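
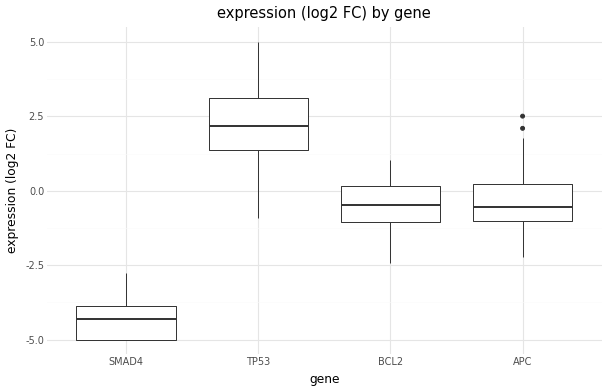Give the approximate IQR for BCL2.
Q3 ≈ 0, Q1 ≈ -1; IQR ≈ 1.

≈ 1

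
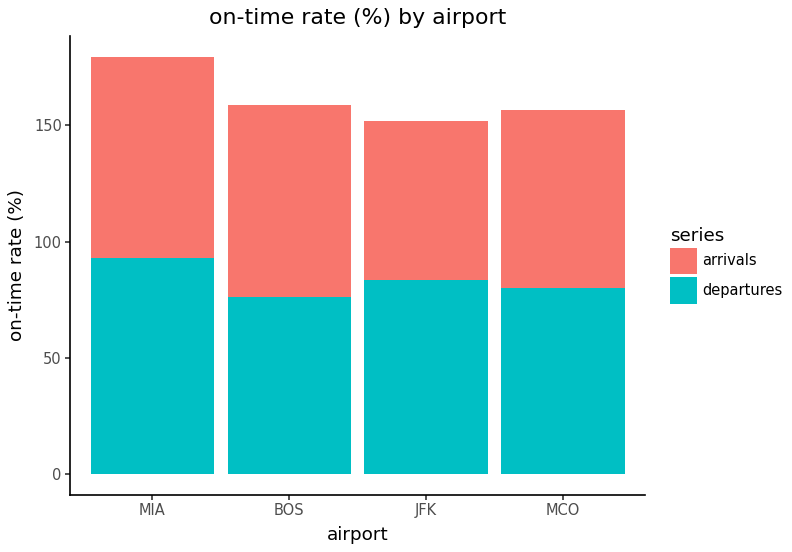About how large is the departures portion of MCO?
≈ 80

departures top ≈ 80, bottom ≈ 0; segment ≈ 80.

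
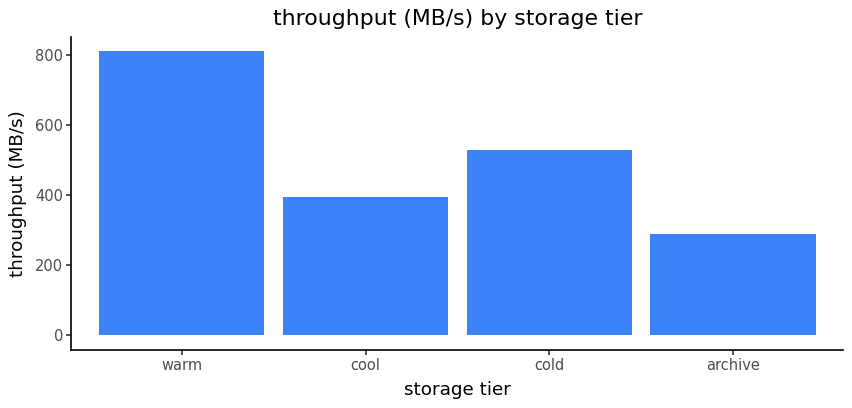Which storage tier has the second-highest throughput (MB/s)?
Top 3: warm ≈ 800, cold ≈ 500, cool ≈ 400.

cold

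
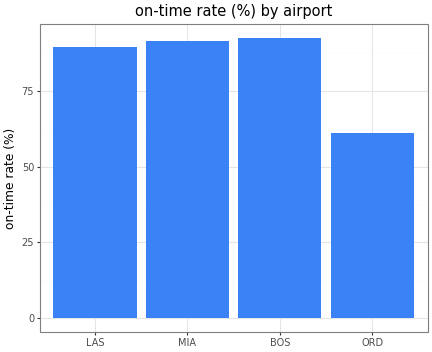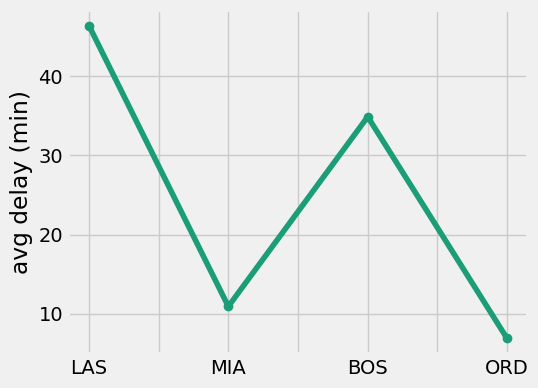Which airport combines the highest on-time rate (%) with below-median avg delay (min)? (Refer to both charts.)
MIA

Chart 2 median avg delay (min) ≈ 25; below-median airports: MIA, ORD. Among those, MIA has the highest on-time rate (%) (≈ 90).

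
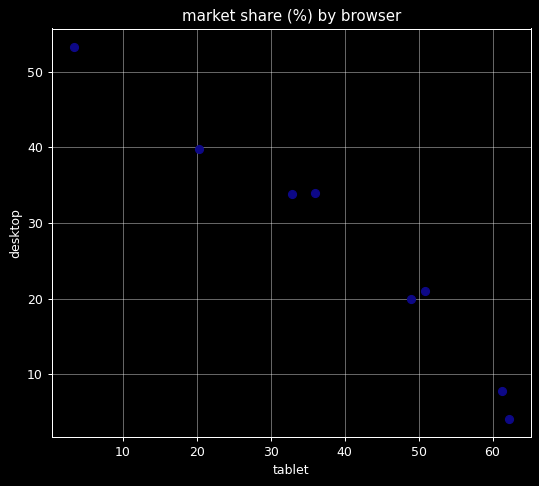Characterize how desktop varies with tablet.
Points are negatively correlated; strong (|r| ≈ 1.0).

negative, strong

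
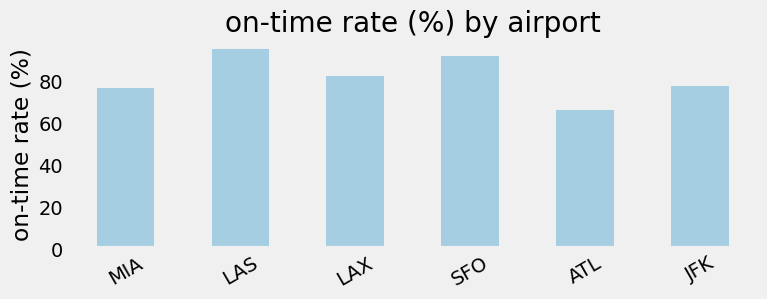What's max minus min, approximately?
≈ 20

Max LAS ≈ 90, min ATL ≈ 70; range ≈ 20.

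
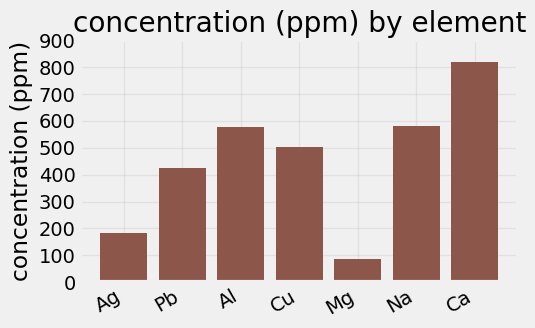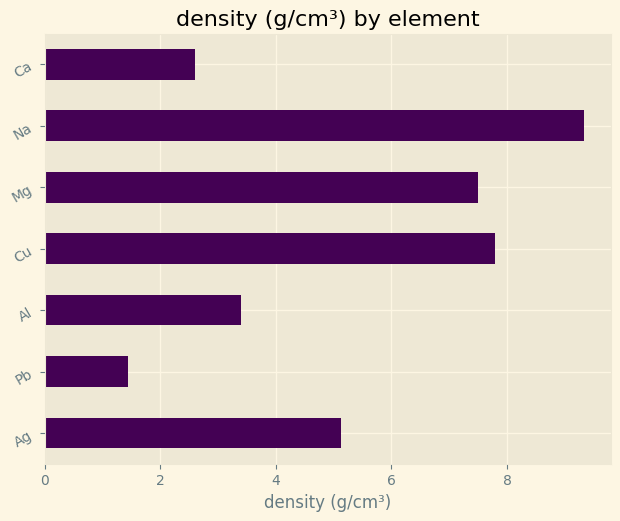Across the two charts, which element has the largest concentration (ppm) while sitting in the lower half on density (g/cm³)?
Chart 2 median density (g/cm³) ≈ 5; below-median elements: Pb, Al, Ca. Among those, Ca has the highest concentration (ppm) (≈ 800).

Ca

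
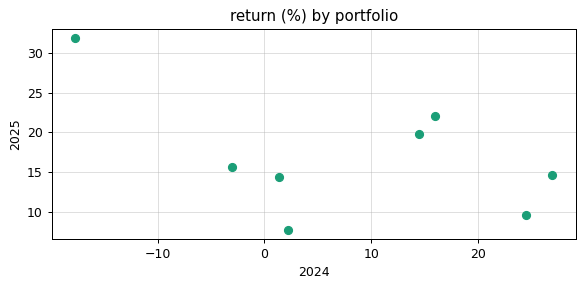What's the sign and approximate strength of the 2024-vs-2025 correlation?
negative, moderate

Points are negatively correlated; moderate (|r| ≈ 0.5).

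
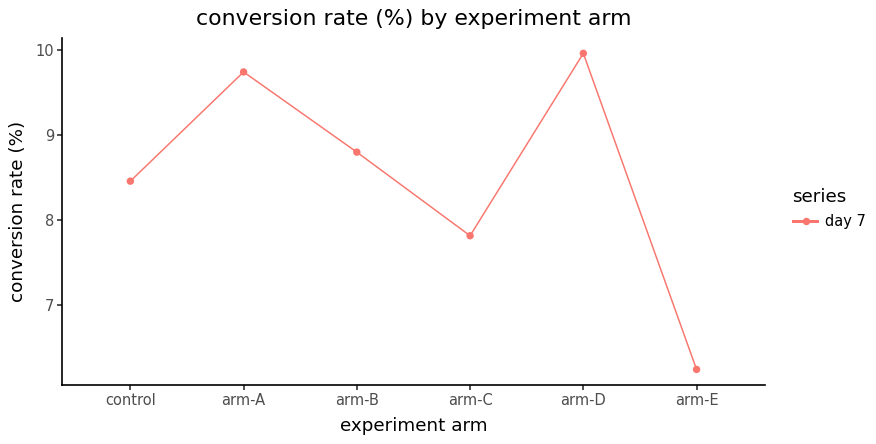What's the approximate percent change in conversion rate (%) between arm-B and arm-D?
≈ +11.1%

arm-B ≈ 9.0, arm-D ≈ 10.0; (10.0 − 9.0) / 9.0 ≈ +11.1%.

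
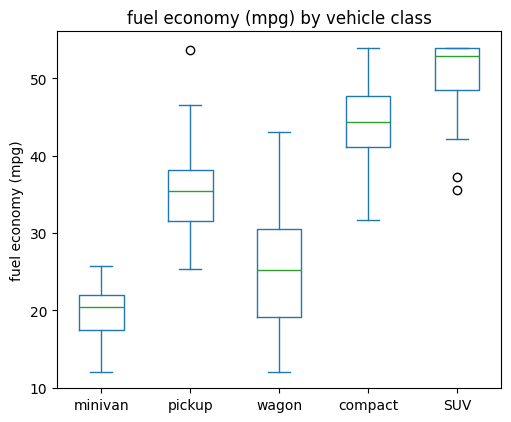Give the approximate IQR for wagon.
Q3 ≈ 30, Q1 ≈ 20; IQR ≈ 10.

≈ 10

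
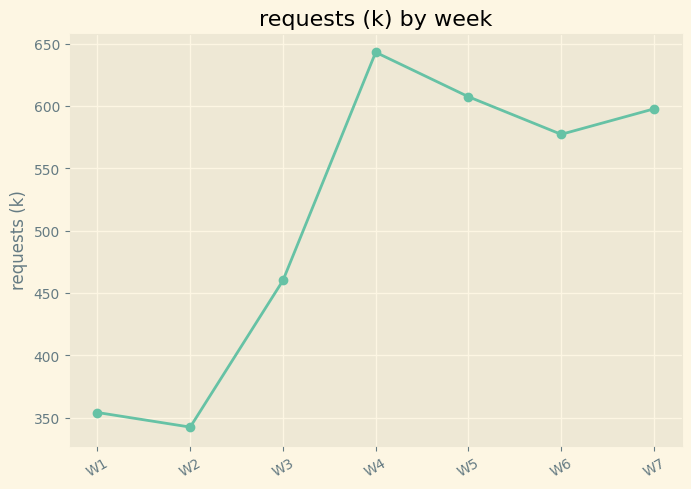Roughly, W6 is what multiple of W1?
≈ 1.71×

W6 ≈ 600, W1 ≈ 350; 600/350 ≈ 1.71.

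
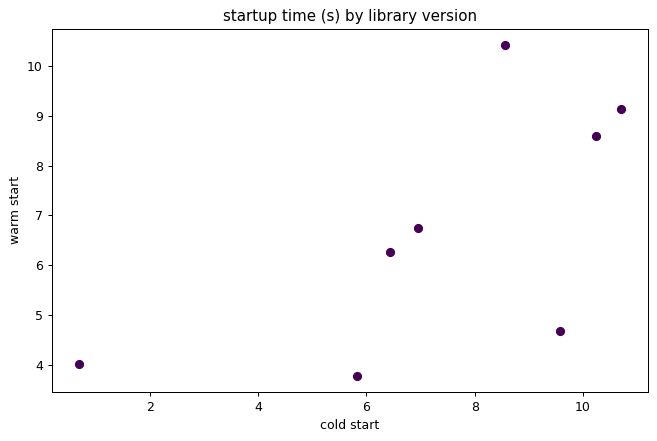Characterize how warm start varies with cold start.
Points are positively correlated; moderate (|r| ≈ 0.6).

positive, moderate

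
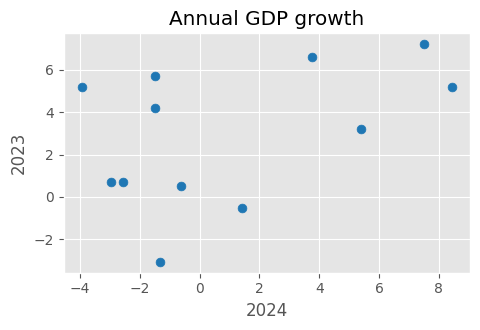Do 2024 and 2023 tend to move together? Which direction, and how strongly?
Points are positively correlated; moderate (|r| ≈ 0.5).

positive, moderate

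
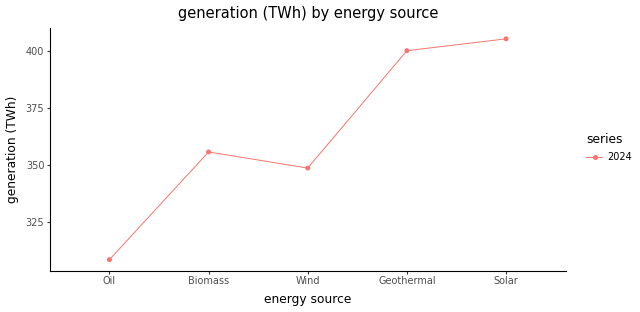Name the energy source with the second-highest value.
Geothermal

Top 3: Solar ≈ 410, Geothermal ≈ 400, Biomass ≈ 360.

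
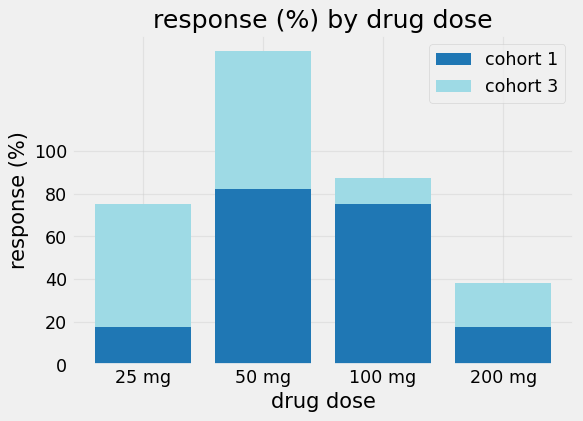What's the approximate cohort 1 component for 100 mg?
≈ 80

cohort 1 top ≈ 80, bottom ≈ 0; segment ≈ 80.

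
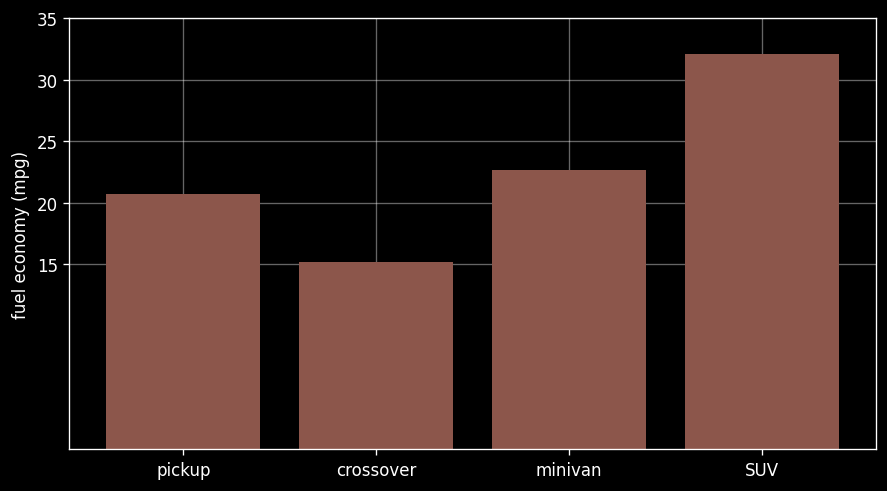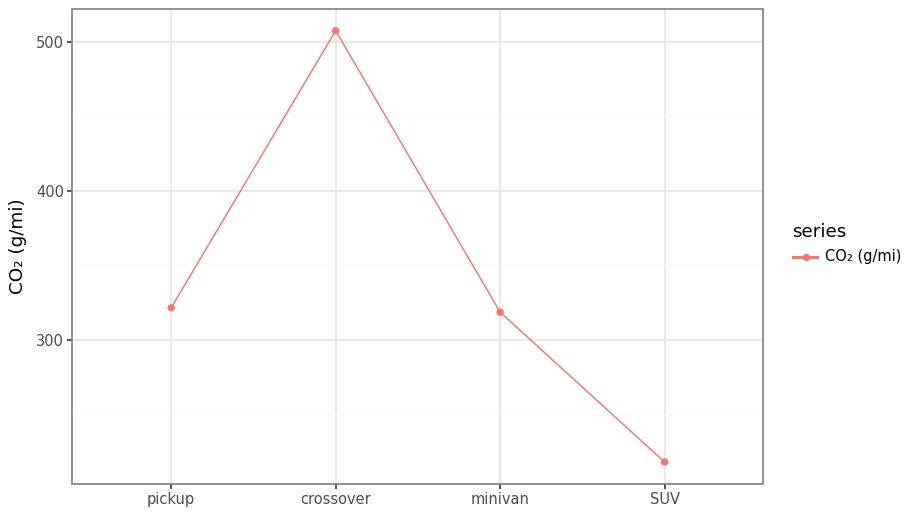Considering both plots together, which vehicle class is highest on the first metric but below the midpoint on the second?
Chart 2 median CO₂ (g/mi) ≈ 300; below-median vehicle classes: minivan, SUV. Among those, SUV has the highest fuel economy (mpg) (≈ 30).

SUV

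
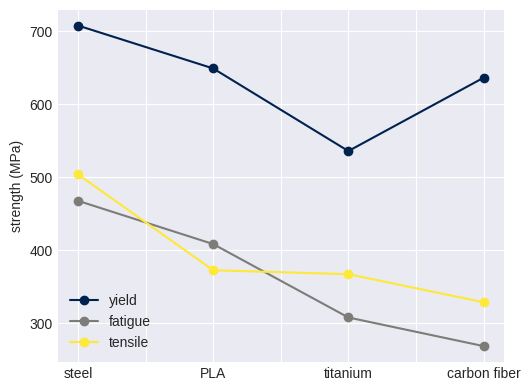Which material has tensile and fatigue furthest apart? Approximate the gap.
carbon fiber: tensile ≈ 350, fatigue ≈ 250 → gap ≈ 100. Next-largest (titanium) is only ≈ 50.

carbon fiber, ≈ 100 MPa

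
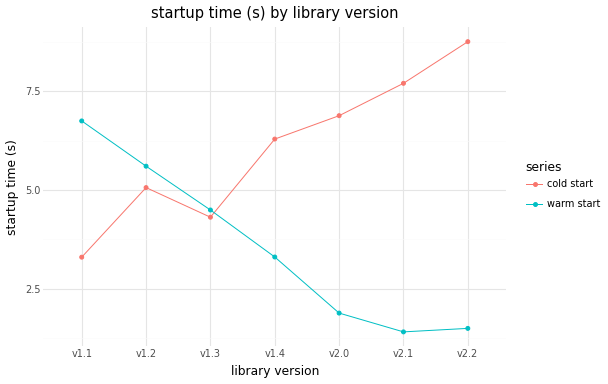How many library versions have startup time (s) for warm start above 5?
2

Above 5: v1.1, v1.2.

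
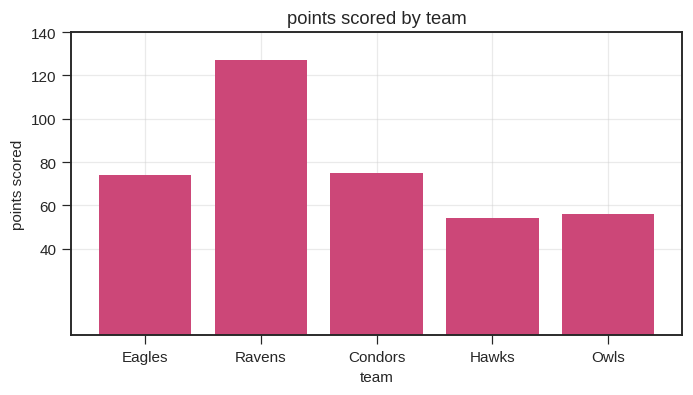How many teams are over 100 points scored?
Above 100: Ravens.

1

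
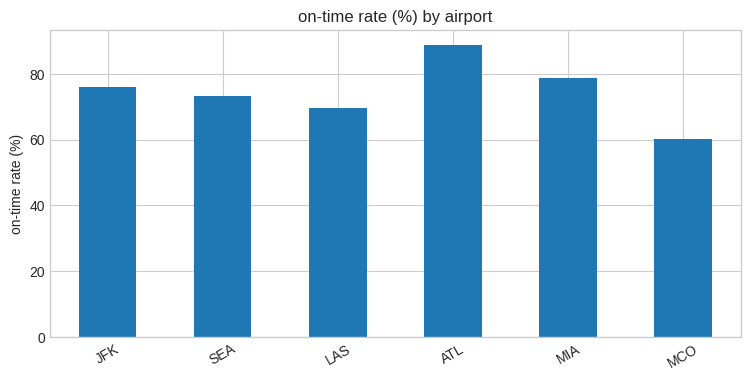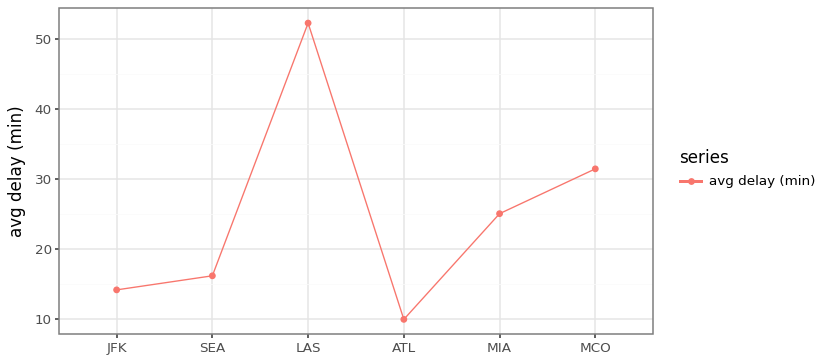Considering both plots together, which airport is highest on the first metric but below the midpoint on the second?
ATL

Chart 2 median avg delay (min) ≈ 20; below-median airports: JFK, SEA, ATL. Among those, ATL has the highest on-time rate (%) (≈ 90).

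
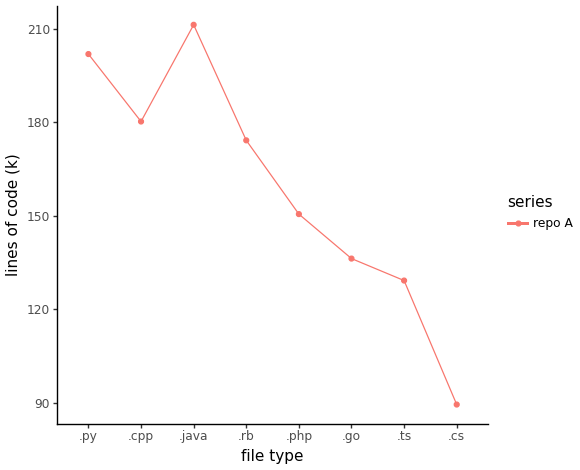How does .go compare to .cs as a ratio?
.go ≈ 140, .cs ≈ 80; 140/80 ≈ 1.75.

≈ 1.75×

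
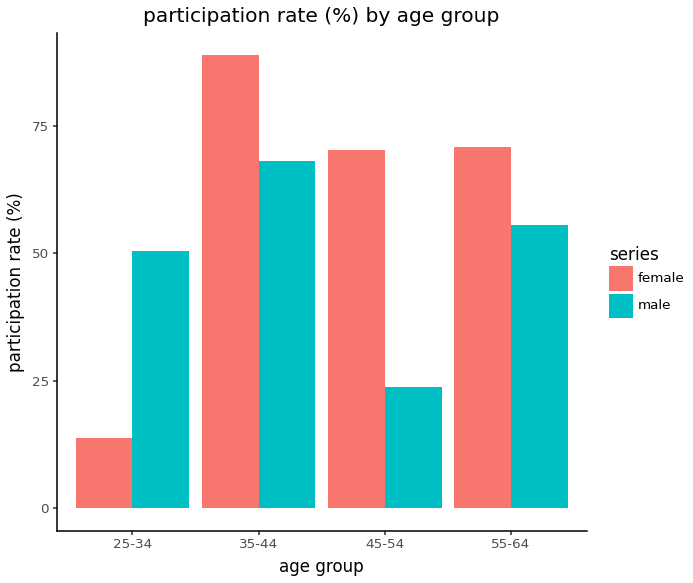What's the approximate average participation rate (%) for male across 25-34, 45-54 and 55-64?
(50 + 20 + 60) / 3 ≈ 43.

≈ 43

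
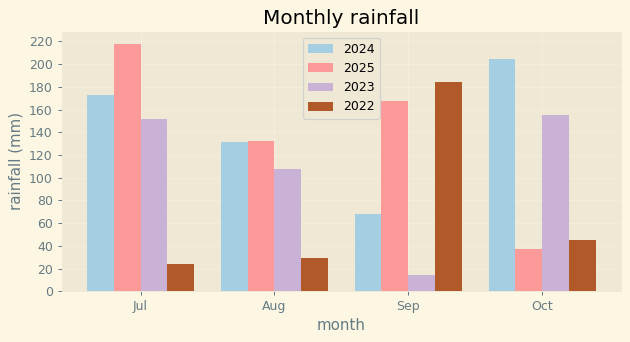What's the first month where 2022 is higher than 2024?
Aug: 2022 ≈ 20 vs 2024 ≈ 140 (not yet); Sep: 2022 ≈ 180 vs 2024 ≈ 60 (first crossover).

Sep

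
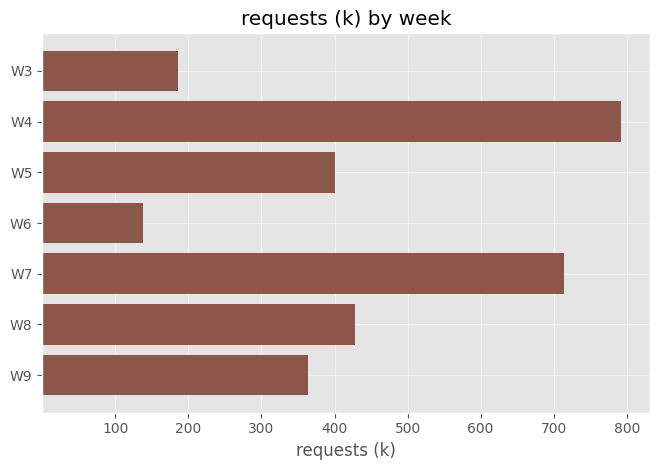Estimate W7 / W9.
W7 ≈ 700, W9 ≈ 400; 700/400 ≈ 1.75.

≈ 1.75×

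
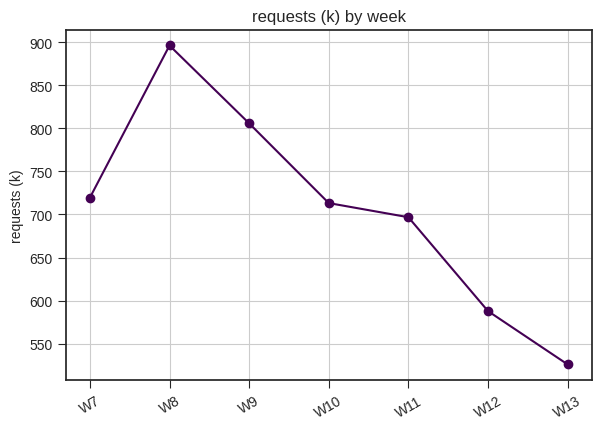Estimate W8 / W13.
W8 ≈ 900, W13 ≈ 550; 900/550 ≈ 1.64.

≈ 1.64×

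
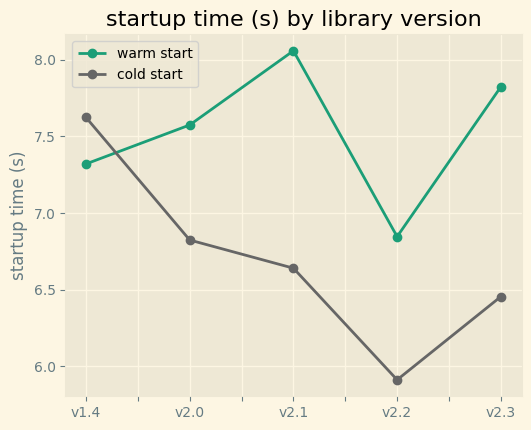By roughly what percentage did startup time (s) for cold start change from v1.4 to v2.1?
≈ -13.2%

v1.4 ≈ 7.6, v2.1 ≈ 6.6; (6.6 − 7.6) / 7.6 ≈ -13.2%.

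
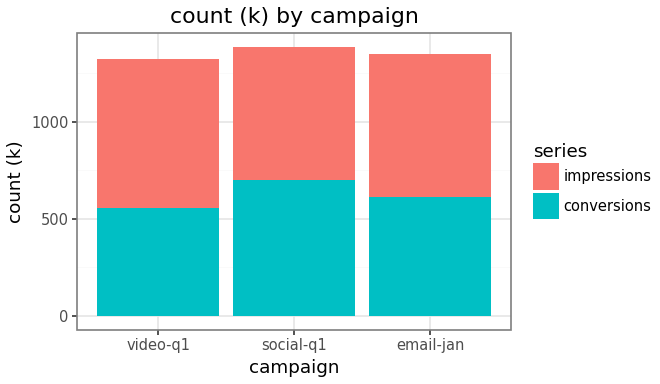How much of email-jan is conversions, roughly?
conversions top ≈ 600, bottom ≈ 0; segment ≈ 600.

≈ 600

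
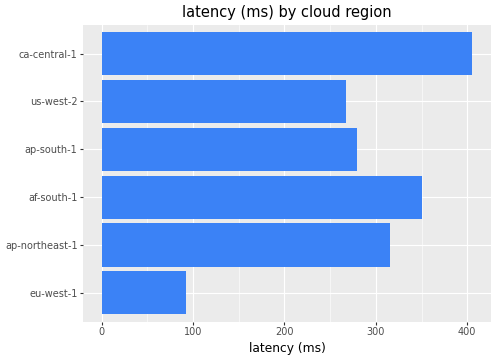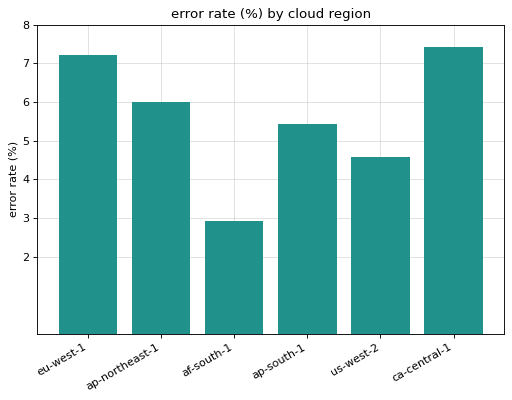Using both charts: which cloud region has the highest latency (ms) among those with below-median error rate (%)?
Chart 2 median error rate (%) ≈ 6; below-median cloud regions: af-south-1, ap-south-1, us-west-2. Among those, af-south-1 has the highest latency (ms) (≈ 350).

af-south-1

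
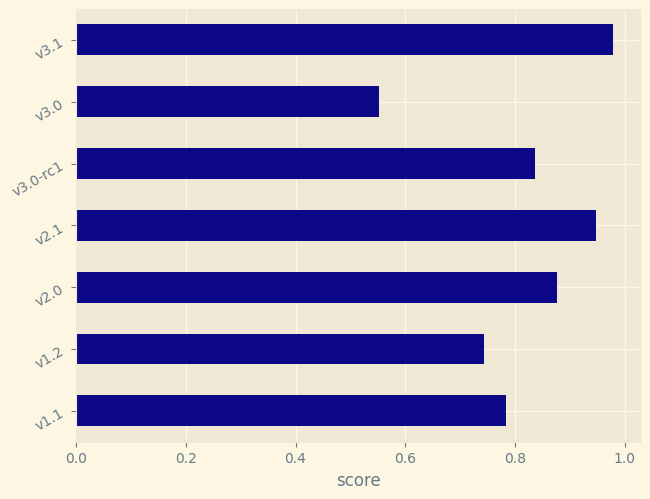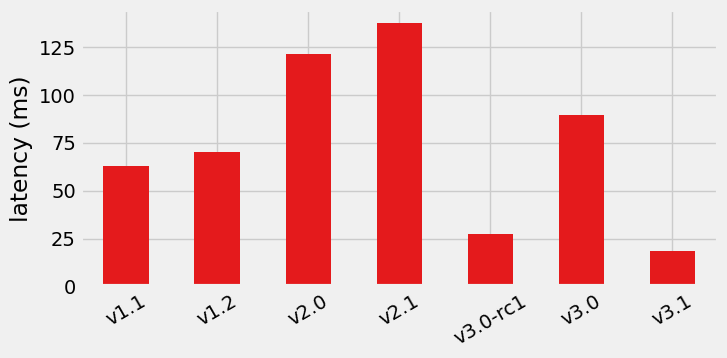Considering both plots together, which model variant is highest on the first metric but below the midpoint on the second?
Chart 2 median latency (ms) ≈ 80; below-median model variants: v1.1, v3.0-rc1, v3.1. Among those, v3.1 has the highest score (≈ 1).

v3.1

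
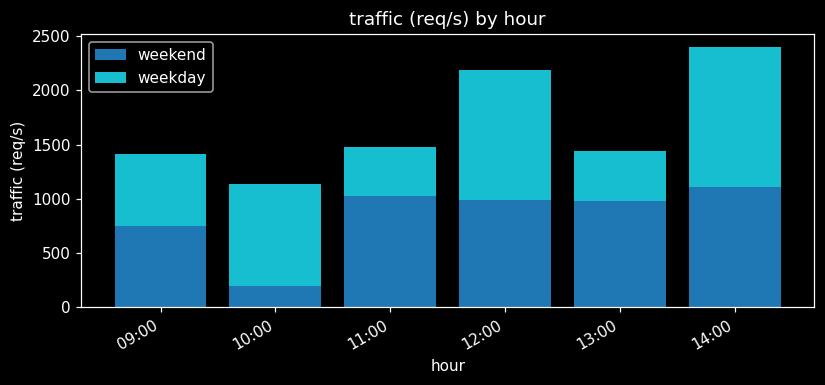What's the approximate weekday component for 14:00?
≈ 1200

weekday top ≈ 2400, bottom ≈ 1200; segment ≈ 1200.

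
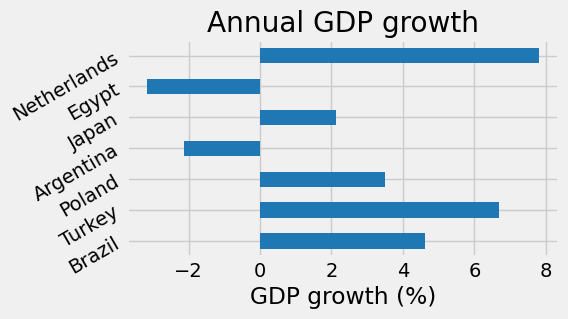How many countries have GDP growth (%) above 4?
Above 4: Brazil, Turkey, Netherlands.

3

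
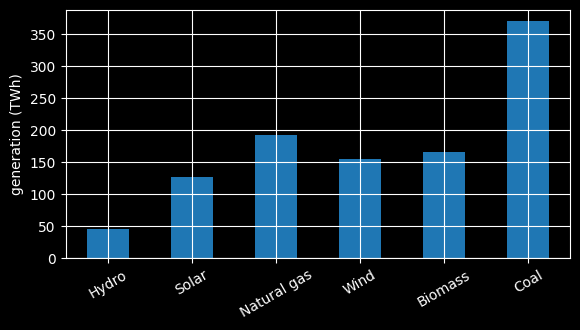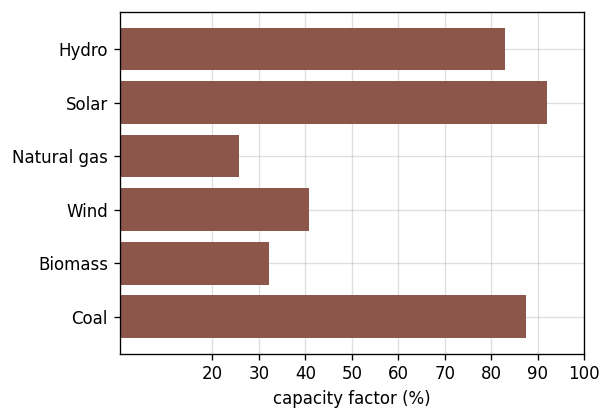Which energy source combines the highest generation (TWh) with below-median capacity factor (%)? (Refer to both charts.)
Chart 2 median capacity factor (%) ≈ 60; below-median energy sources: Natural gas, Wind, Biomass. Among those, Natural gas has the highest generation (TWh) (≈ 200).

Natural gas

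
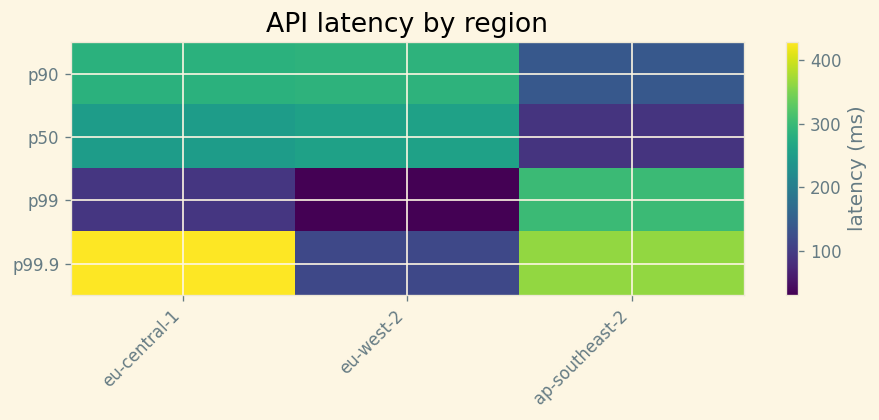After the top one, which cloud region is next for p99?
eu-central-1

Top 3 for p99: ap-southeast-2 ≈ 300, eu-central-1 ≈ 100, eu-west-2 ≈ 50.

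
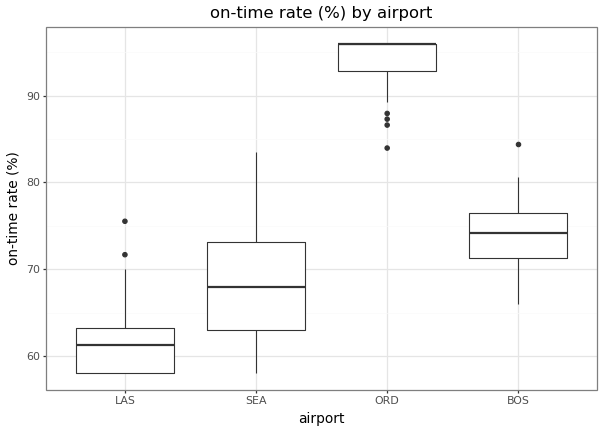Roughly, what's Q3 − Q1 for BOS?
Q3 ≈ 75, Q1 ≈ 70; IQR ≈ 5.

≈ 5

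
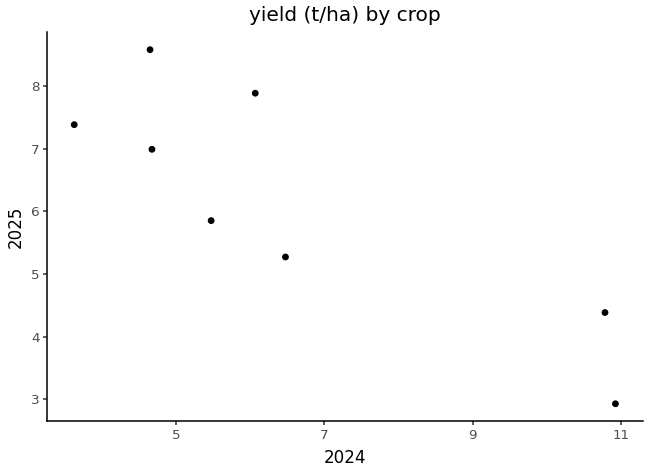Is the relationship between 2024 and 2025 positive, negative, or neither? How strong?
negative, strong

Points are negatively correlated; strong (|r| ≈ 0.9).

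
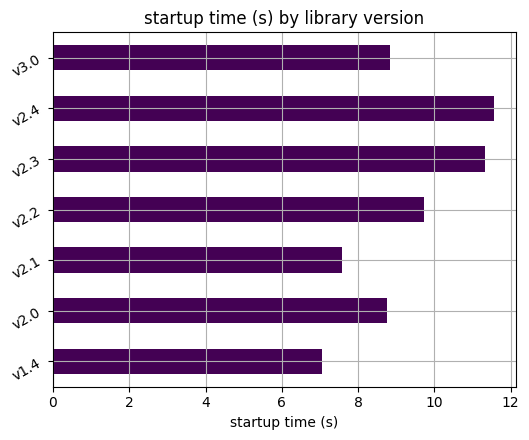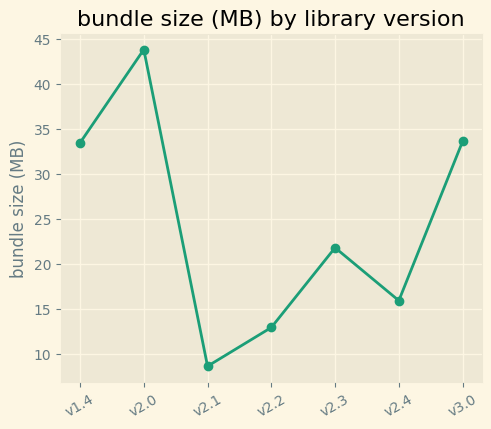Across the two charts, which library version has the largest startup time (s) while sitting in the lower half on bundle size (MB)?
Chart 2 median bundle size (MB) ≈ 20; below-median library versions: v2.1, v2.2, v2.4. Among those, v2.4 has the highest startup time (s) (≈ 12).

v2.4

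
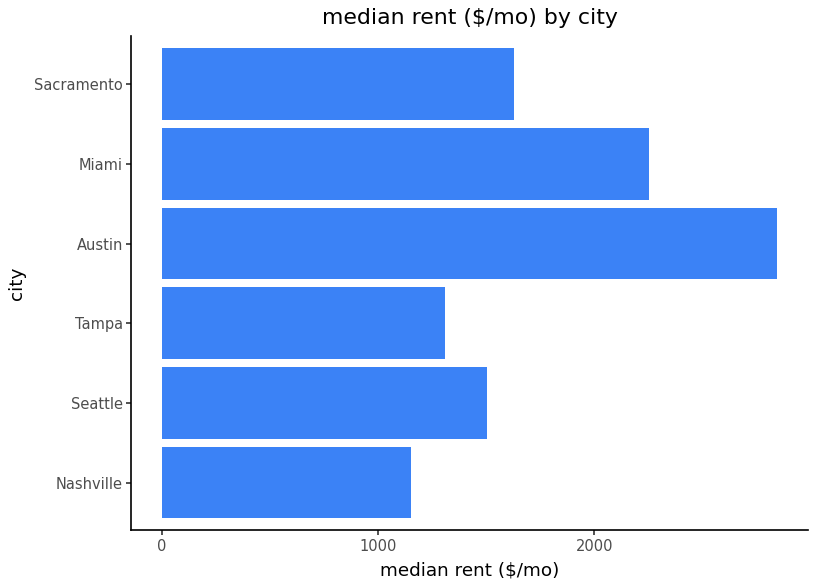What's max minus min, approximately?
Max Austin ≈ 3000, min Nashville ≈ 1000; range ≈ 2000.

≈ 2000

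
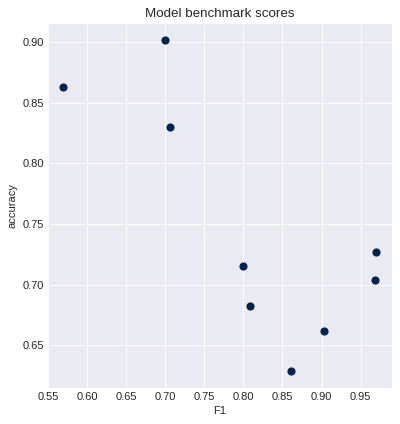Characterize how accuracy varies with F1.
Points are negatively correlated; strong (|r| ≈ 0.8).

negative, strong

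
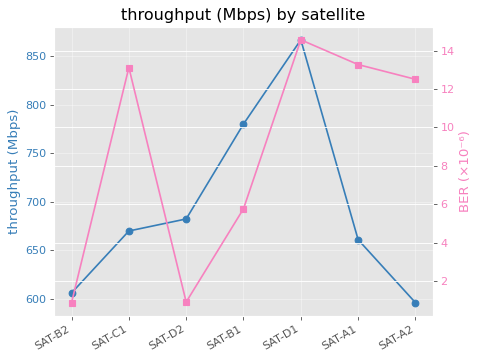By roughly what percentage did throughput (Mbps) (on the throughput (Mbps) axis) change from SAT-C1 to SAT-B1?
≈ +14.8%

SAT-C1 ≈ 675, SAT-B1 ≈ 775; (775 − 675) / 675 ≈ +14.8%.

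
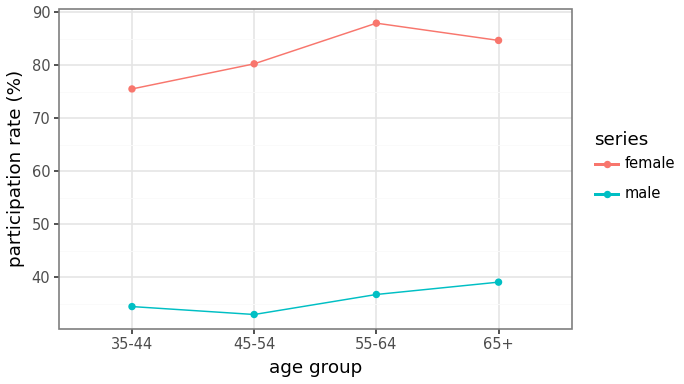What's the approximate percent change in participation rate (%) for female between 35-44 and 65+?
≈ +13.3%

35-44 ≈ 75, 65+ ≈ 85; (85 − 75) / 75 ≈ +13.3%.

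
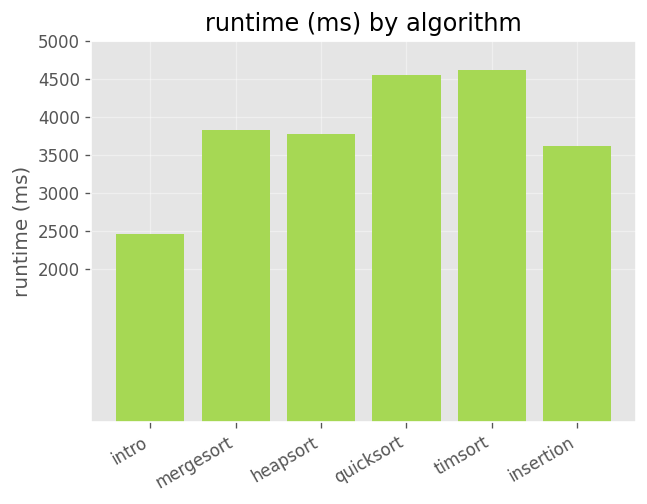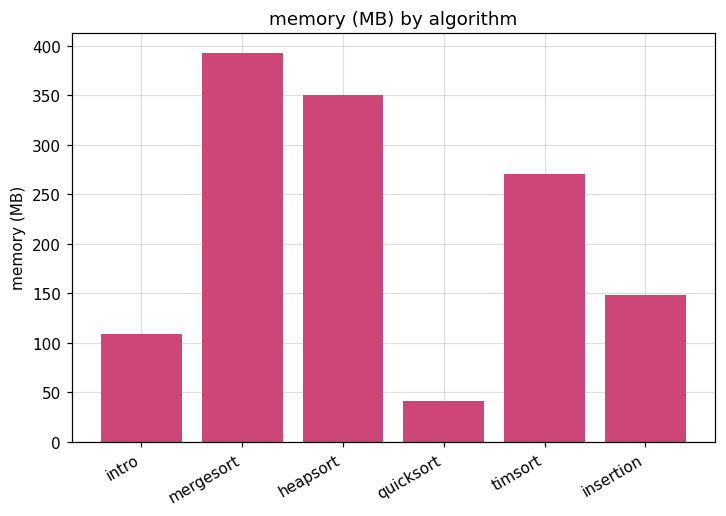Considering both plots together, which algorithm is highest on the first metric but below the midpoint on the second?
Chart 2 median memory (MB) ≈ 200; below-median algorithms: intro, quicksort, insertion. Among those, quicksort has the highest runtime (ms) (≈ 4500).

quicksort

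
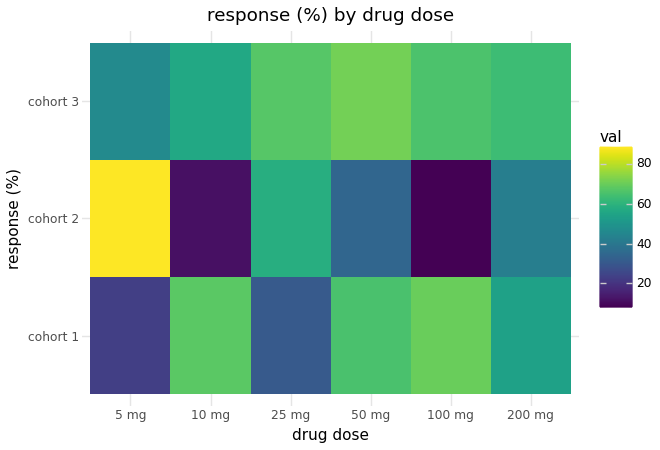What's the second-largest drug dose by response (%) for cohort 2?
Top 3 for cohort 2: 5 mg ≈ 90, 25 mg ≈ 60, 200 mg ≈ 40.

25 mg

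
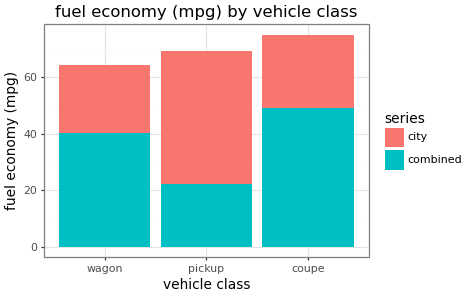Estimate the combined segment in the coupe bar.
≈ 50

combined top ≈ 50, bottom ≈ 0; segment ≈ 50.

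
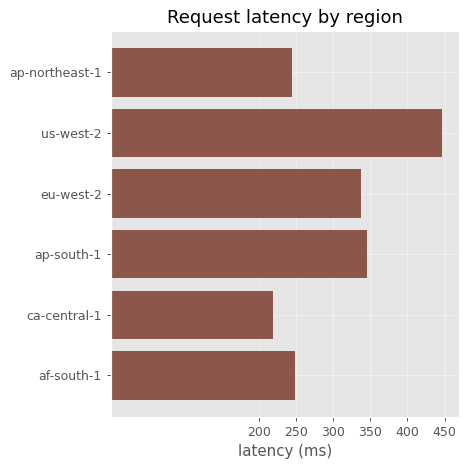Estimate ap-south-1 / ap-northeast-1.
≈ 1.4×

ap-south-1 ≈ 350, ap-northeast-1 ≈ 250; 350/250 ≈ 1.4.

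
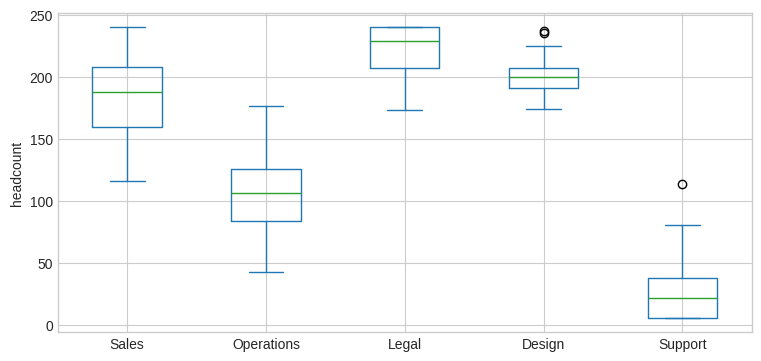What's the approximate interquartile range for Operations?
≈ 40

Q3 ≈ 120, Q1 ≈ 80; IQR ≈ 40.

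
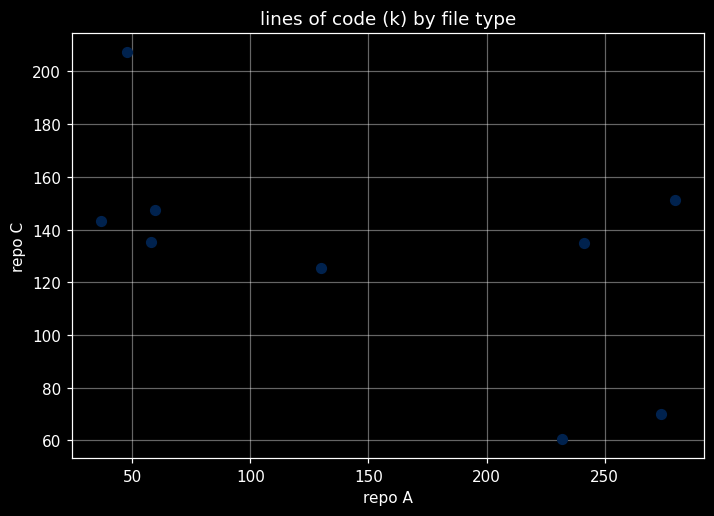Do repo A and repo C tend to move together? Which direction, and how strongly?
negative, moderate

Points are negatively correlated; moderate (|r| ≈ 0.6).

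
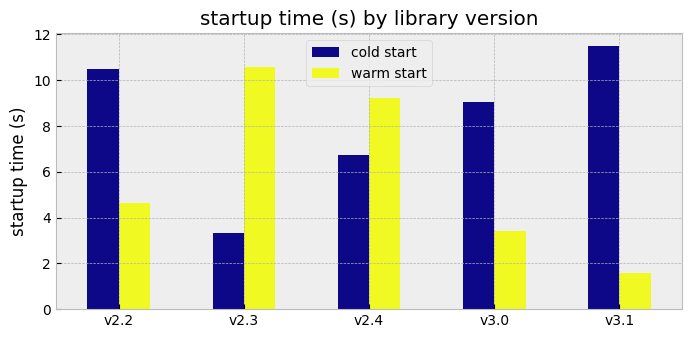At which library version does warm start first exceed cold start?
v2.2: warm start ≈ 5 vs cold start ≈ 10 (not yet); v2.3: warm start ≈ 11 vs cold start ≈ 3 (first crossover).

v2.3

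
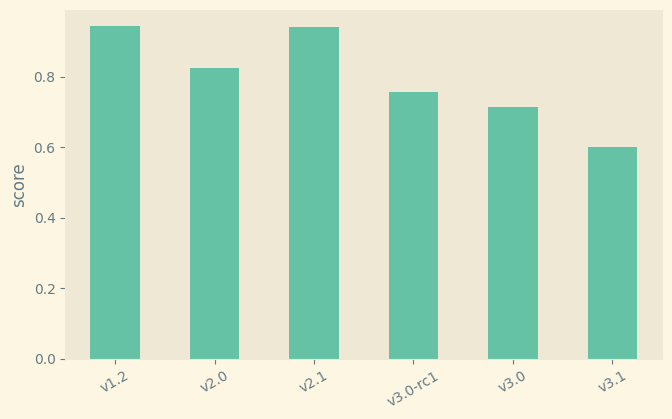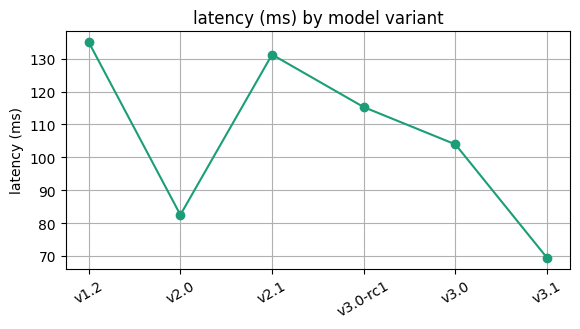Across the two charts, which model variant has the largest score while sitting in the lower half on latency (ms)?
Chart 2 median latency (ms) ≈ 100; below-median model variants: v2.0, v3.0, v3.1. Among those, v2.0 has the highest score (≈ 0.8).

v2.0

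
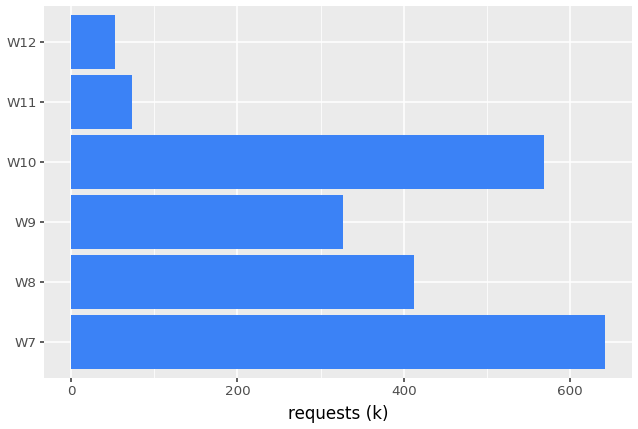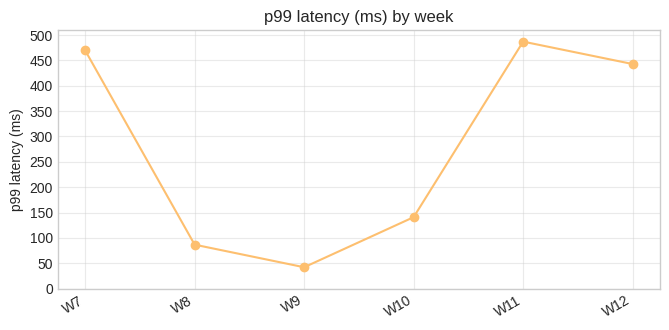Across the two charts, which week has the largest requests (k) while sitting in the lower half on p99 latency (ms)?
W10

Chart 2 median p99 latency (ms) ≈ 300; below-median weeks: W8, W9, W10. Among those, W10 has the highest requests (k) (≈ 600).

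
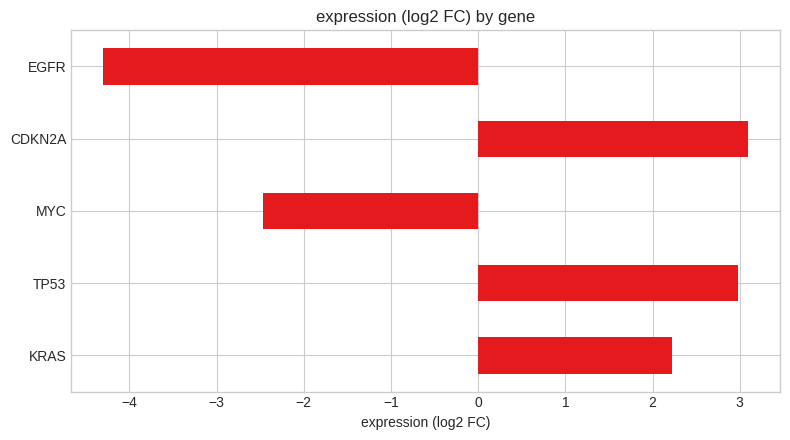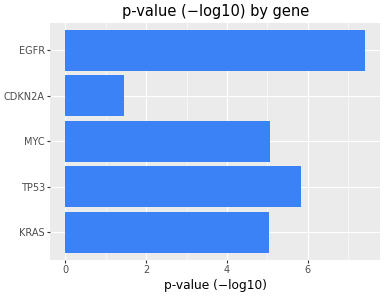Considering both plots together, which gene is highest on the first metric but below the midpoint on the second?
Chart 2 median p-value (−log10) ≈ 5; below-median genes: KRAS, CDKN2A. Among those, CDKN2A has the highest expression (log2 FC) (≈ 3).

CDKN2A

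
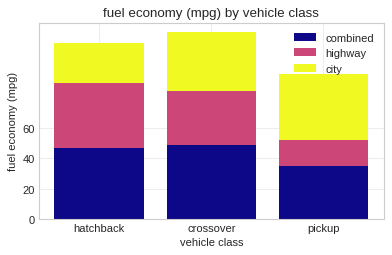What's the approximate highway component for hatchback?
≈ 40

highway top ≈ 80, bottom ≈ 40; segment ≈ 40.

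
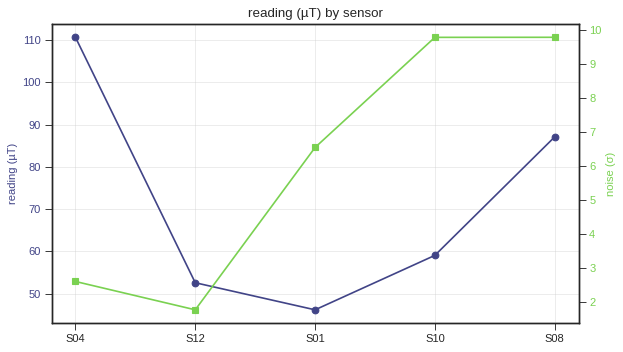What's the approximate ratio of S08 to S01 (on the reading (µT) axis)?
S08 ≈ 90, S01 ≈ 50; 90/50 ≈ 1.8.

≈ 1.8×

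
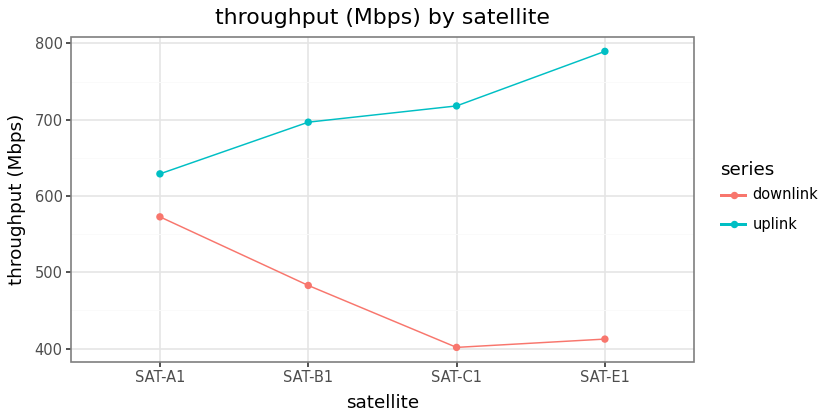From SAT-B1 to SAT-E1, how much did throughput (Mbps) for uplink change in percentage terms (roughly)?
≈ +14.3%

SAT-B1 ≈ 700, SAT-E1 ≈ 800; (800 − 700) / 700 ≈ +14.3%.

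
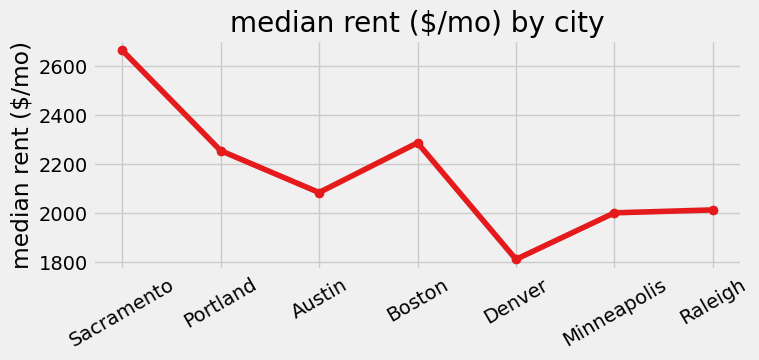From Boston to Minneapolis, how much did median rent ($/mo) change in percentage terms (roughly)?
Boston ≈ 2300, Minneapolis ≈ 2000; (2000 − 2300) / 2300 ≈ -13%.

≈ -13%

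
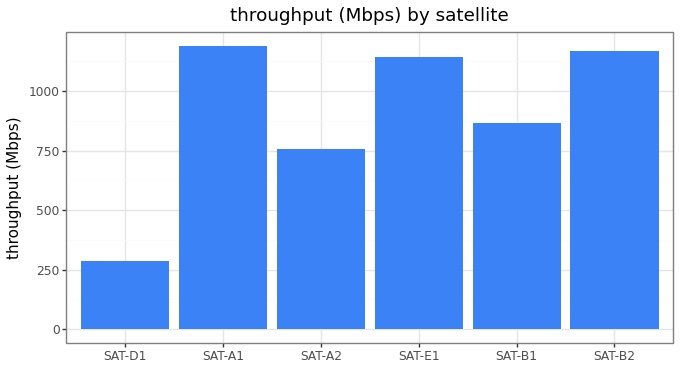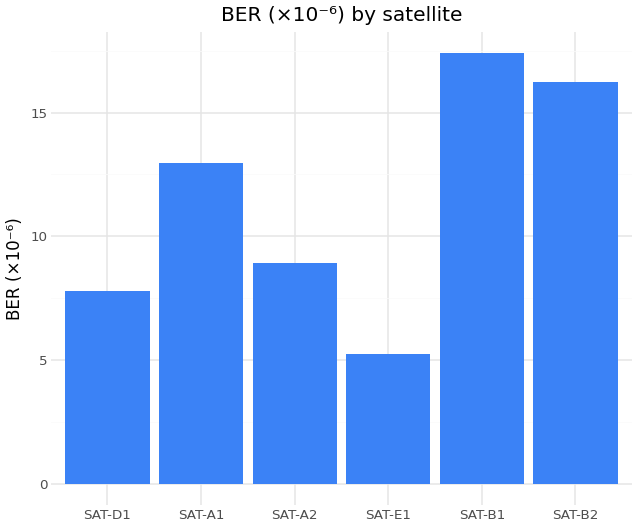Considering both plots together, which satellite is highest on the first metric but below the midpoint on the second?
SAT-E1

Chart 2 median BER (×10⁻⁶) ≈ 10; below-median satellites: SAT-D1, SAT-A2, SAT-E1. Among those, SAT-E1 has the highest throughput (Mbps) (≈ 1200).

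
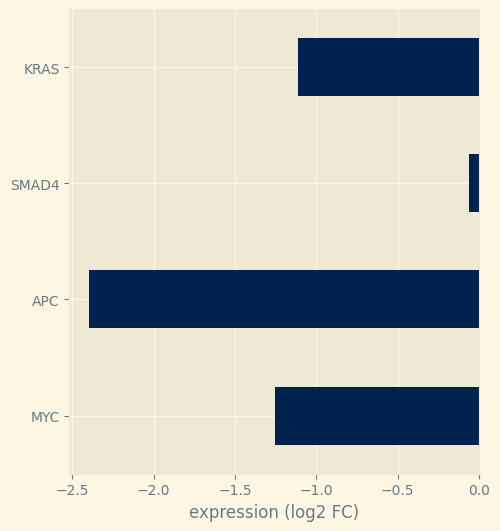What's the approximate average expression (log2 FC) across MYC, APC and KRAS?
(-1.2 + -2.4 + -1.2) / 3 ≈ -1.6.

≈ -1.6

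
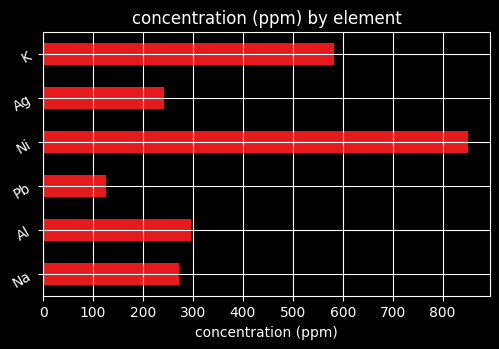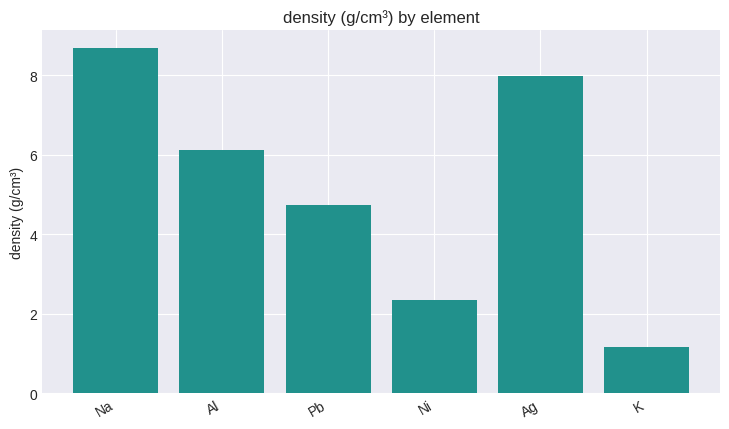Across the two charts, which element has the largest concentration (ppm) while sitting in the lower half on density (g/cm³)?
Ni

Chart 2 median density (g/cm³) ≈ 5; below-median elements: Pb, Ni, K. Among those, Ni has the highest concentration (ppm) (≈ 900).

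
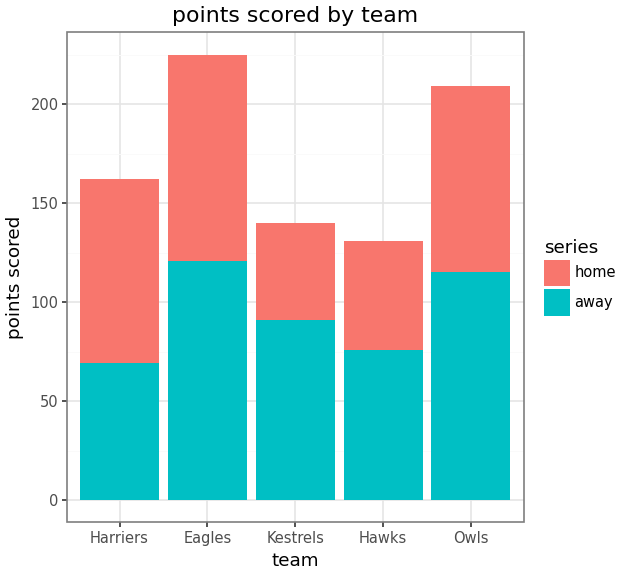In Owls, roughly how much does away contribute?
away top ≈ 120, bottom ≈ 0; segment ≈ 120.

≈ 120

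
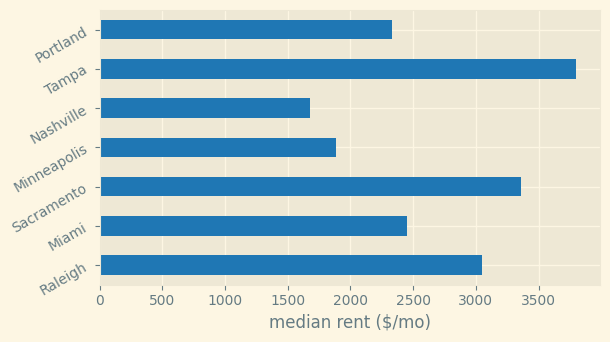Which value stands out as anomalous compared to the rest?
Tampa ≈ 4000; the rest sit between ≈ 1500 and ≈ 3500.

Tampa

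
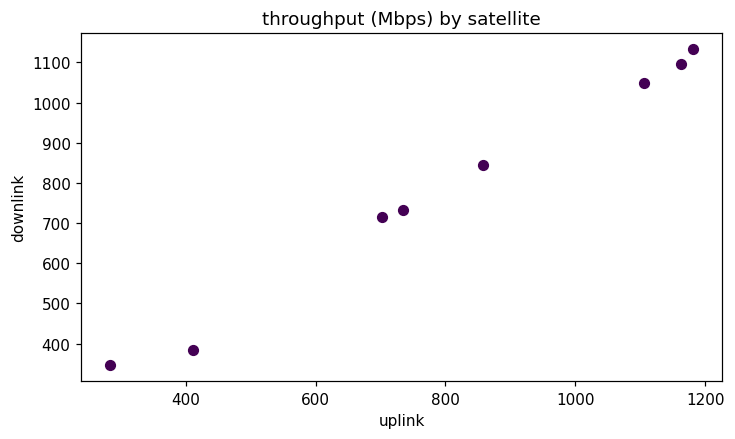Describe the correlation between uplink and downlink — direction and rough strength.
Points are positively correlated; strong (|r| ≈ 1.0).

positive, strong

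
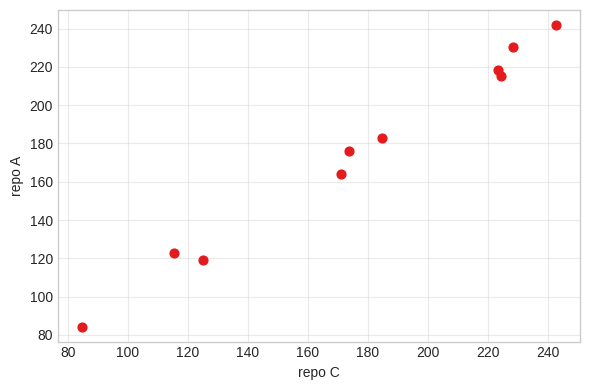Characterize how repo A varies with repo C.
Points are positively correlated; strong (|r| ≈ 1.0).

positive, strong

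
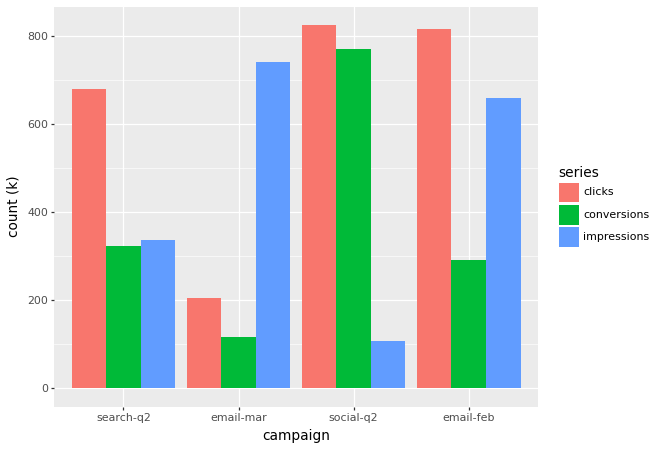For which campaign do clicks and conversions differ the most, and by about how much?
email-feb: clicks ≈ 800, conversions ≈ 300 → gap ≈ 500. Next-largest (search-q2) is only ≈ 400.

email-feb, ≈ 500 k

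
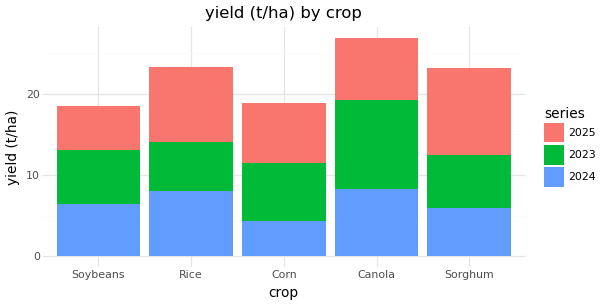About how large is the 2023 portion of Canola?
2023 top ≈ 20, bottom ≈ 10; segment ≈ 10.

≈ 10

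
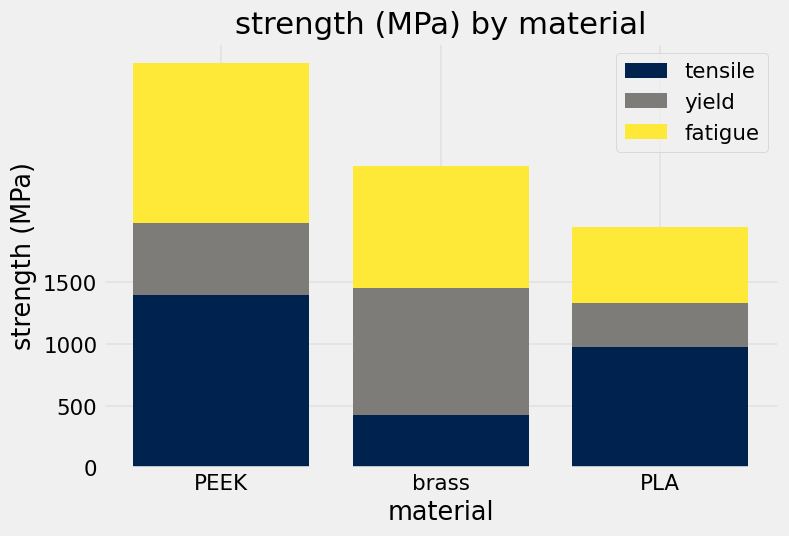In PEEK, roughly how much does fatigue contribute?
fatigue top ≈ 3500, bottom ≈ 2000; segment ≈ 1500.

≈ 1500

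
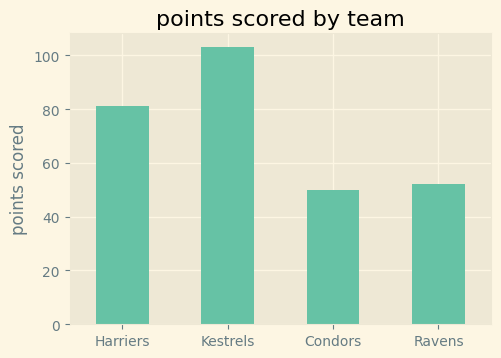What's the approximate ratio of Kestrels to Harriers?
≈ 1.25×

Kestrels ≈ 100, Harriers ≈ 80; 100/80 ≈ 1.25.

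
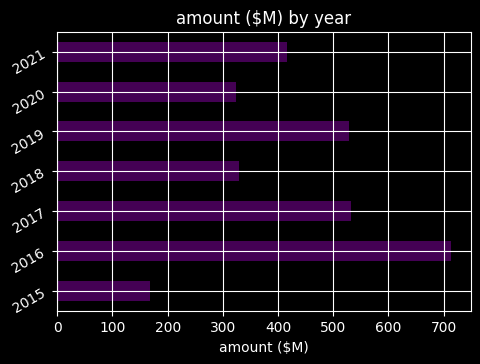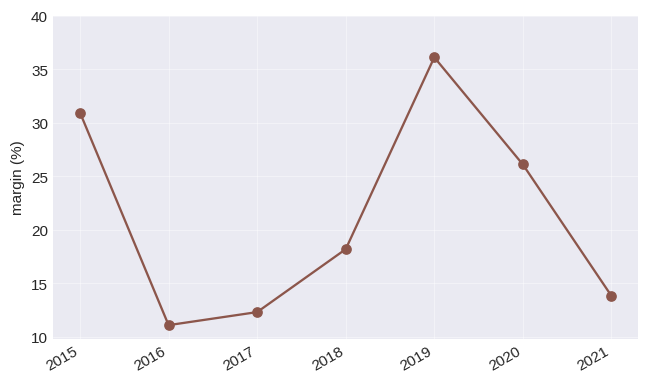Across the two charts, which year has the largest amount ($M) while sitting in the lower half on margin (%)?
Chart 2 median margin (%) ≈ 20; below-median years: 2016, 2017, 2021. Among those, 2016 has the highest amount ($M) (≈ 700).

2016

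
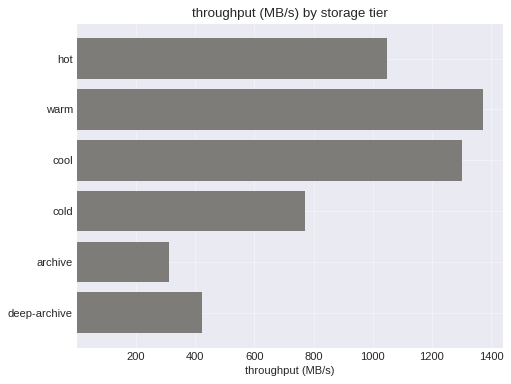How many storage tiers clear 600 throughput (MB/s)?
4

Above 600: hot, warm, cool, cold.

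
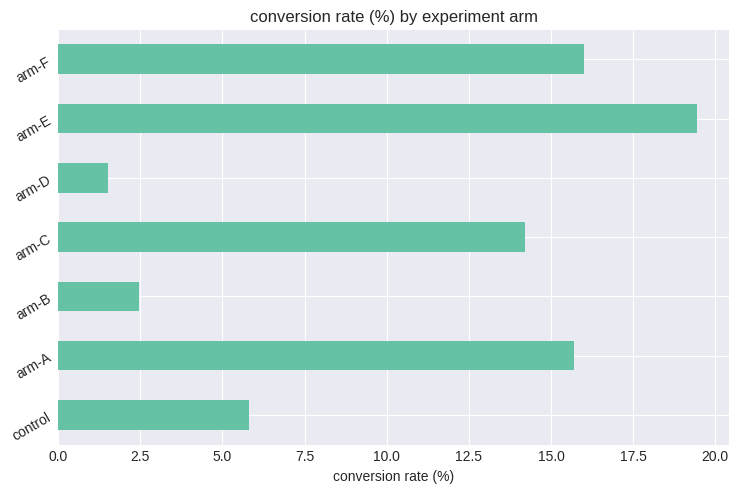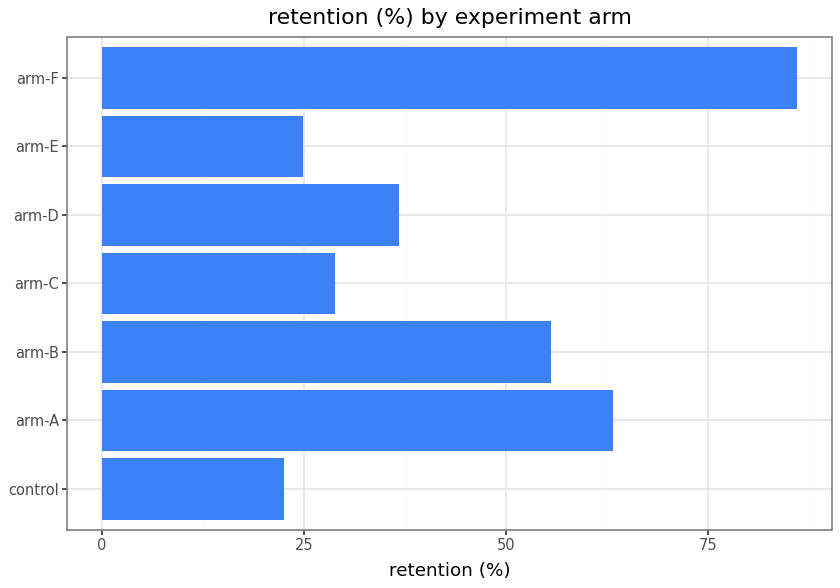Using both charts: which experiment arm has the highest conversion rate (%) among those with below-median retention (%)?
arm-E

Chart 2 median retention (%) ≈ 40; below-median experiment arms: control, arm-C, arm-E. Among those, arm-E has the highest conversion rate (%) (≈ 20).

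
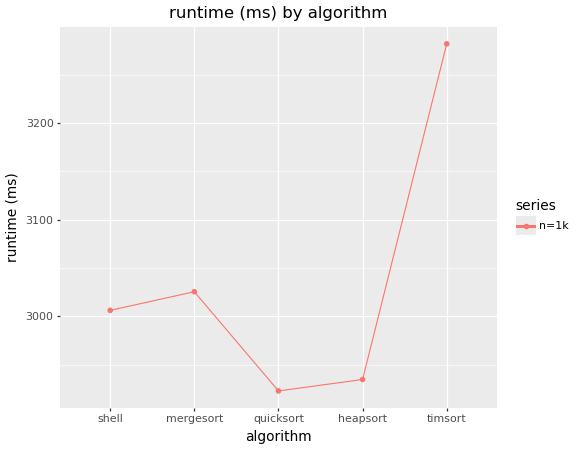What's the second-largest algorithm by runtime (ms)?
Top 3: timsort ≈ 3300, mergesort ≈ 3050, shell ≈ 3000.

mergesort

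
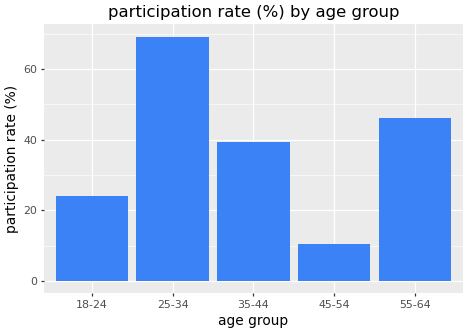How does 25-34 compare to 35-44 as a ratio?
25-34 ≈ 70, 35-44 ≈ 40; 70/40 ≈ 1.75.

≈ 1.75×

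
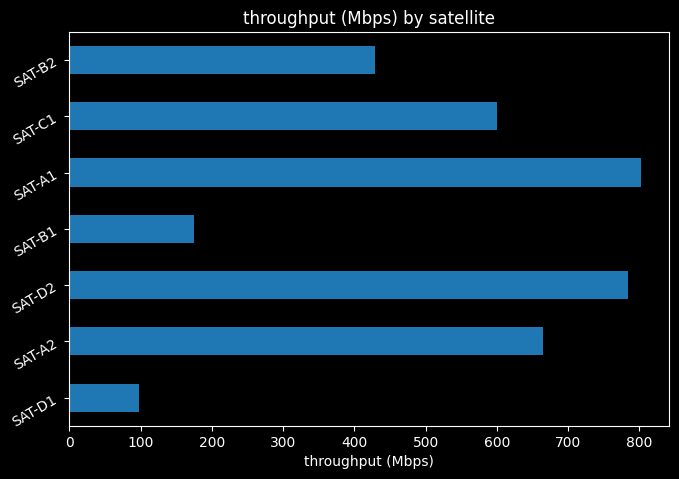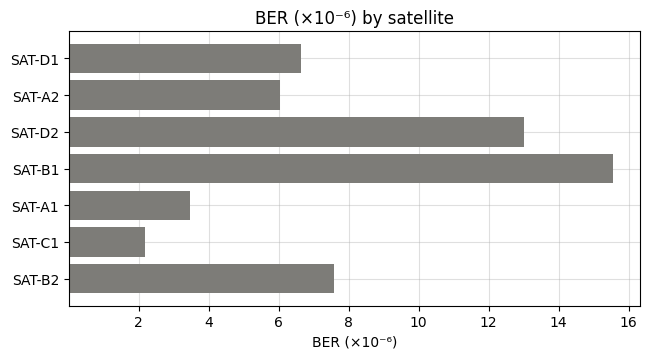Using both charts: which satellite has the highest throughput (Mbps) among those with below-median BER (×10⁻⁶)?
SAT-A1

Chart 2 median BER (×10⁻⁶) ≈ 6; below-median satellites: SAT-A2, SAT-A1, SAT-C1. Among those, SAT-A1 has the highest throughput (Mbps) (≈ 800).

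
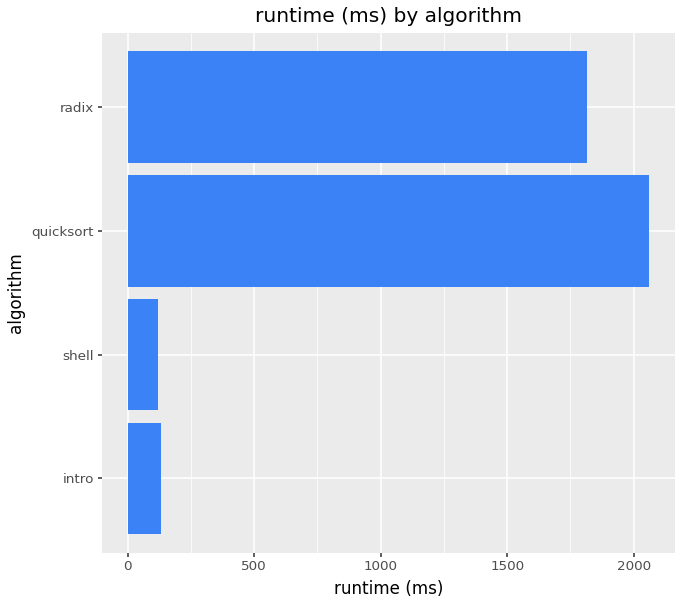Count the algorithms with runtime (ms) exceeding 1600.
Above 1600: quicksort, radix.

2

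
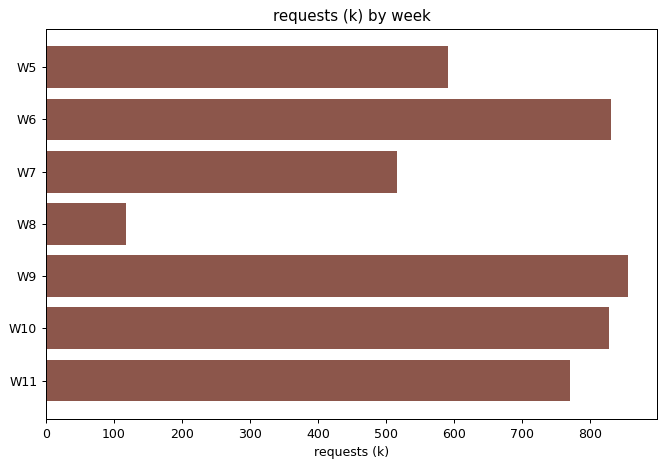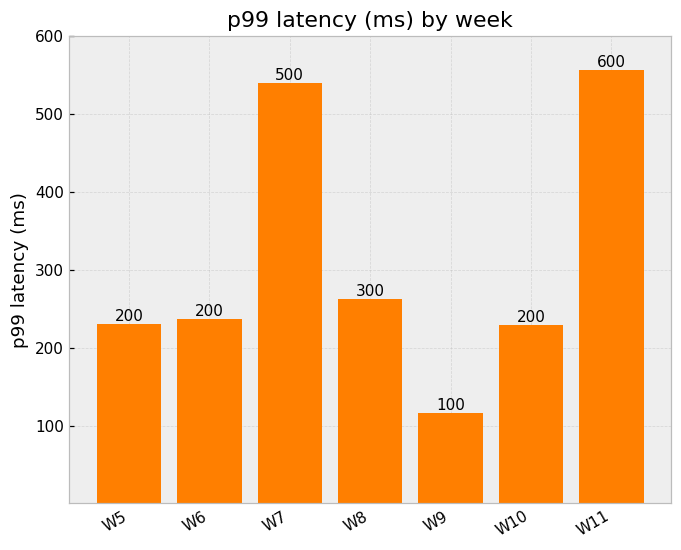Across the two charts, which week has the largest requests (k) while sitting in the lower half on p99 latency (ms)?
Chart 2 median p99 latency (ms) ≈ 200; below-median weeks: W5, W9, W10. Among those, W9 has the highest requests (k) (≈ 900).

W9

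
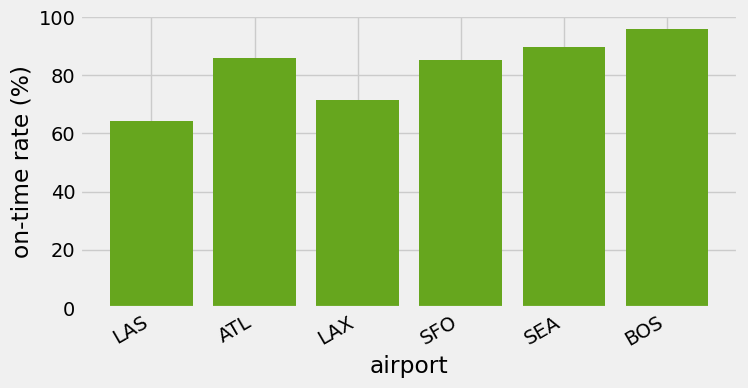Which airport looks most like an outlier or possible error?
LAS

LAS ≈ 60; the rest sit between ≈ 70 and ≈ 100.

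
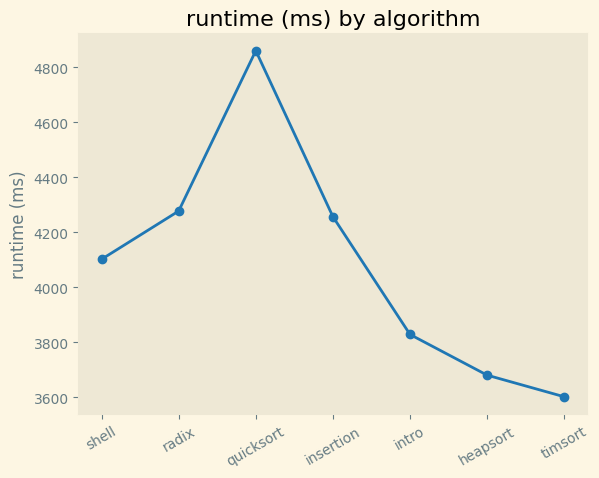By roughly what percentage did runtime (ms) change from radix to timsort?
radix ≈ 4200, timsort ≈ 3600; (3600 − 4200) / 4200 ≈ -14.3%.

≈ -14.3%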